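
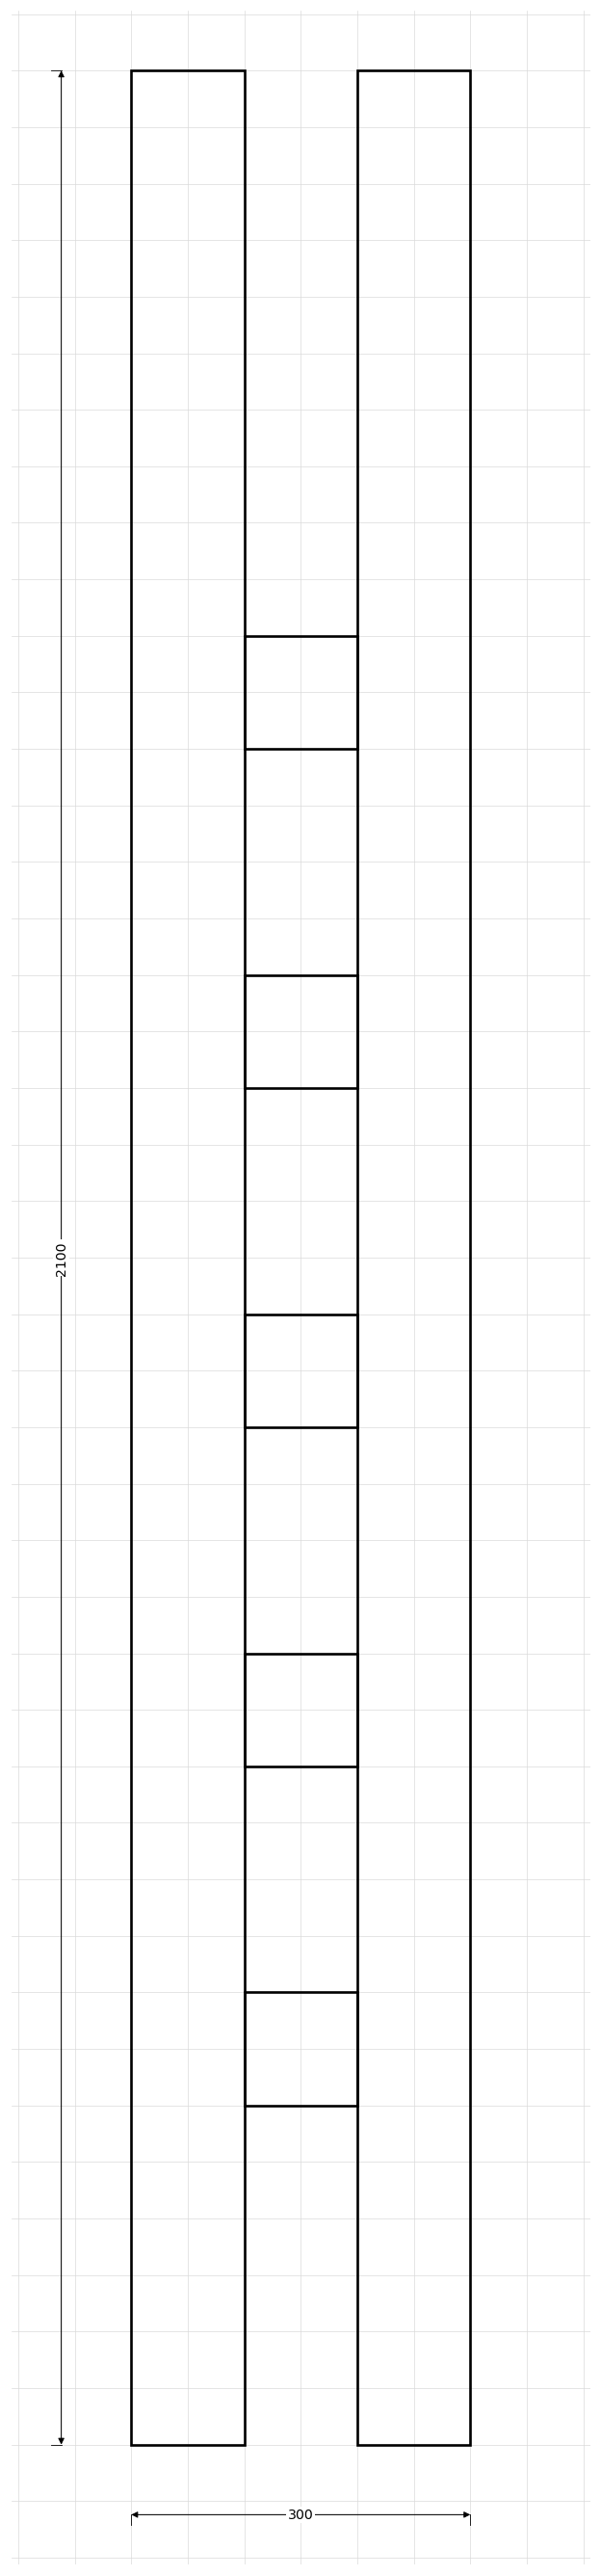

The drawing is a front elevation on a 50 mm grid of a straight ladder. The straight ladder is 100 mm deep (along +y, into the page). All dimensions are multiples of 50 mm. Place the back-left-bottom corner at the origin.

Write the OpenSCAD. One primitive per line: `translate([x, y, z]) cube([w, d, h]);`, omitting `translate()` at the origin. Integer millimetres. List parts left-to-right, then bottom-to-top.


cube([100, 100, 2100]);
translate([100, 0, 300]) cube([100, 100, 100]);
translate([100, 0, 600]) cube([100, 100, 100]);
translate([100, 0, 900]) cube([100, 100, 100]);
translate([100, 0, 1200]) cube([100, 100, 100]);
translate([100, 0, 1500]) cube([100, 100, 100]);
translate([200, 0, 0]) cube([100, 100, 2100]);


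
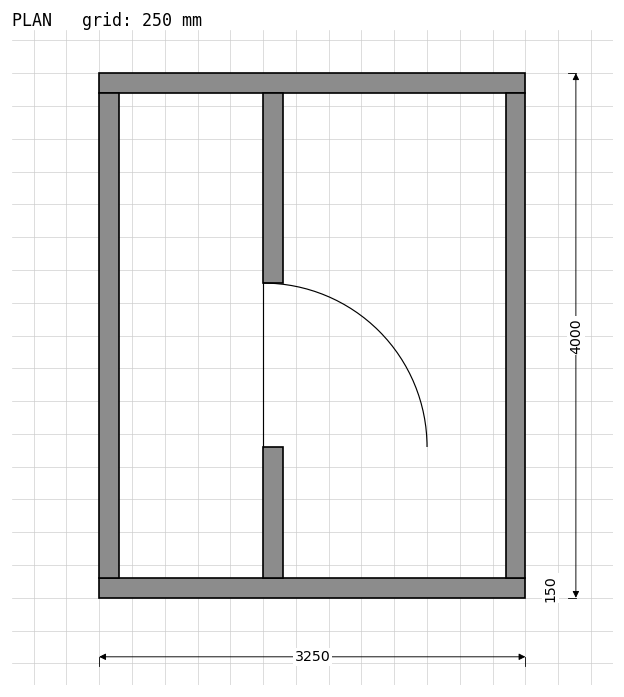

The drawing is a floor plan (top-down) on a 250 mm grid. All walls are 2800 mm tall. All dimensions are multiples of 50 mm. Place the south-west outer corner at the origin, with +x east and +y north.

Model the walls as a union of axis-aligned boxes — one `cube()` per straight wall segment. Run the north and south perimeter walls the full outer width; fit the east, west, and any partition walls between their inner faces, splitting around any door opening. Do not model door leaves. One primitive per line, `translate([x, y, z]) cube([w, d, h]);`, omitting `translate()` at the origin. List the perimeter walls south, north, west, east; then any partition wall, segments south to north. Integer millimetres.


cube([3250, 150, 2800]);
translate([0, 3850, 0]) cube([3250, 150, 2800]);
translate([0, 150, 0]) cube([150, 3700, 2800]);
translate([3100, 150, 0]) cube([150, 3700, 2800]);
translate([1250, 150, 0]) cube([150, 1000, 2800]);
translate([1250, 2400, 0]) cube([150, 1450, 2800]);


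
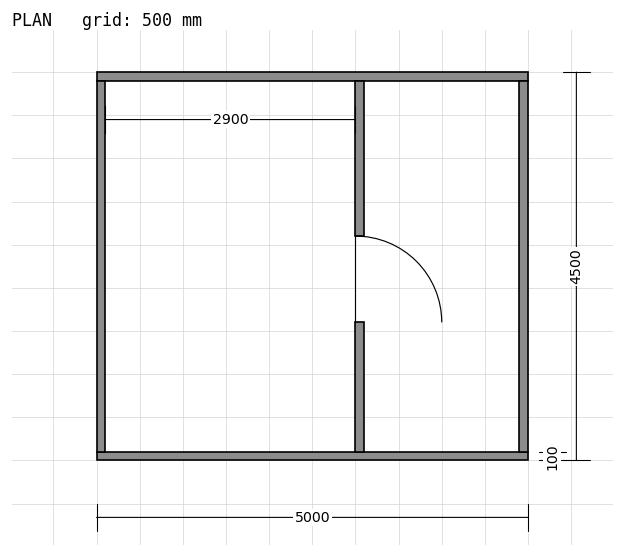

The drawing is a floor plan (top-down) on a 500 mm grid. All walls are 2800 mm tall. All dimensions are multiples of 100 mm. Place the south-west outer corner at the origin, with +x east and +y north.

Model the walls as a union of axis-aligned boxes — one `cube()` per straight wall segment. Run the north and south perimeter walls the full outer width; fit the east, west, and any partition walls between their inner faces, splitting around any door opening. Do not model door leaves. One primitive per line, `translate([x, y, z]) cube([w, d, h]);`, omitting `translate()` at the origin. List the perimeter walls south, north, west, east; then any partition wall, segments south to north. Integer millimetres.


cube([5000, 100, 2800]);
translate([0, 4400, 0]) cube([5000, 100, 2800]);
translate([0, 100, 0]) cube([100, 4300, 2800]);
translate([4900, 100, 0]) cube([100, 4300, 2800]);
translate([3000, 100, 0]) cube([100, 1500, 2800]);
translate([3000, 2600, 0]) cube([100, 1800, 2800]);


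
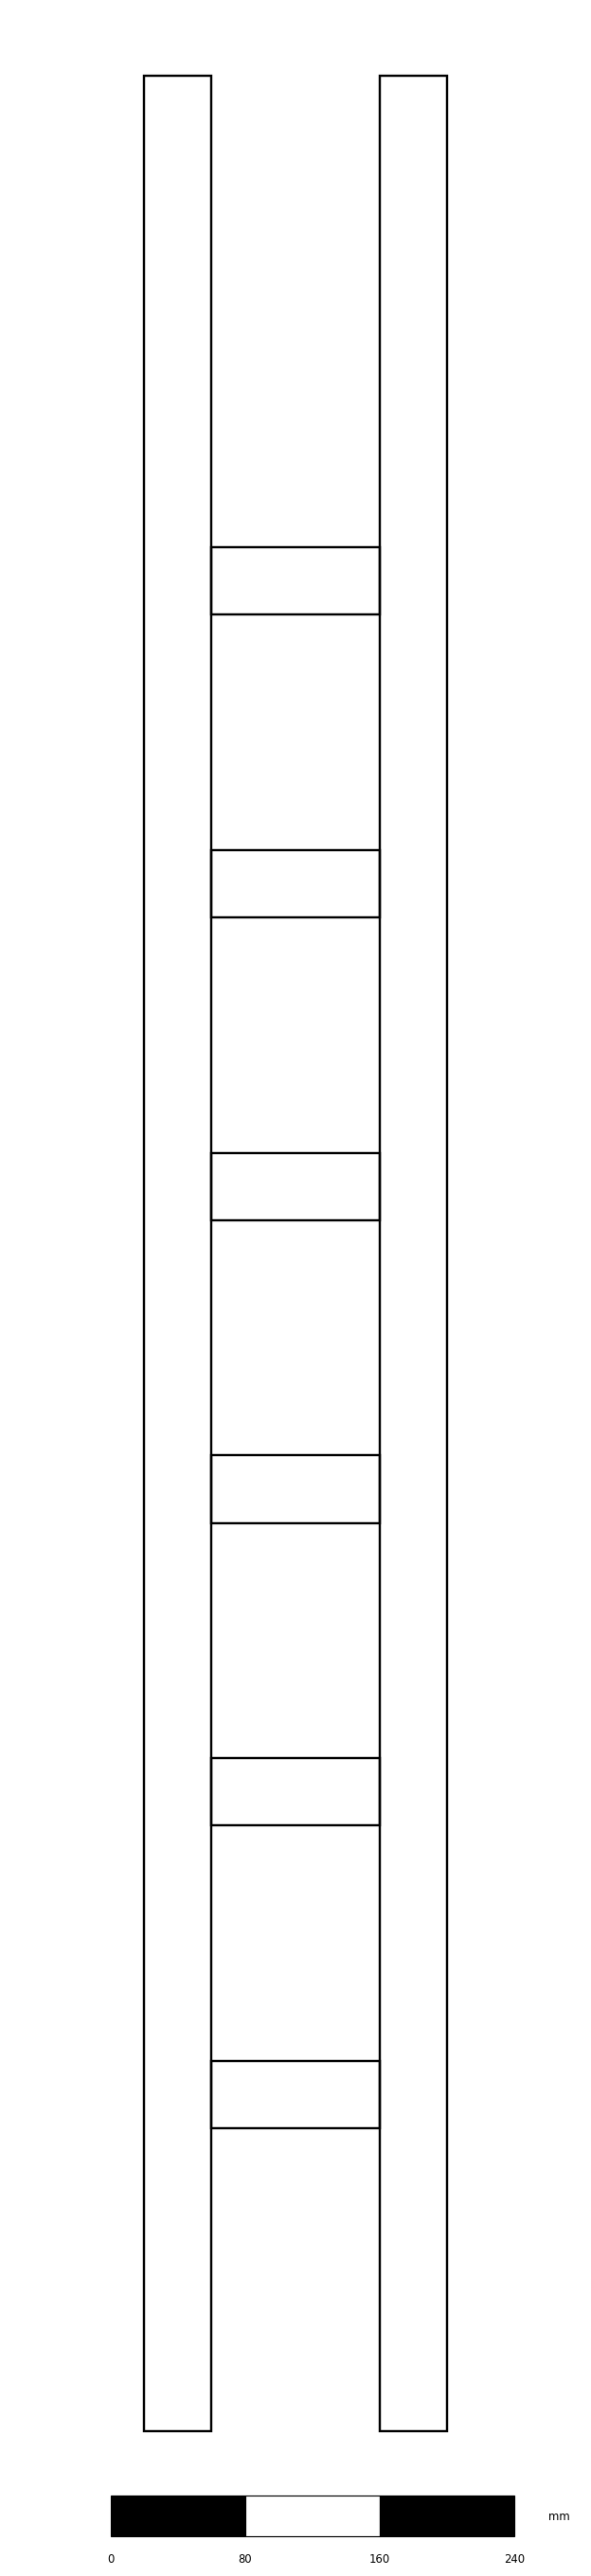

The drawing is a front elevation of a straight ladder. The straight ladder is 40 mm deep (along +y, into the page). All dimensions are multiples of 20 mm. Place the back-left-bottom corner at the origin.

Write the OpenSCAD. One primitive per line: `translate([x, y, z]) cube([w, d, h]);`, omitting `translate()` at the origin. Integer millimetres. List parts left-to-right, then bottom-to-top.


cube([40, 40, 1400]);
translate([40, 0, 180]) cube([100, 40, 40]);
translate([40, 0, 360]) cube([100, 40, 40]);
translate([40, 0, 540]) cube([100, 40, 40]);
translate([40, 0, 720]) cube([100, 40, 40]);
translate([40, 0, 900]) cube([100, 40, 40]);
translate([40, 0, 1080]) cube([100, 40, 40]);
translate([140, 0, 0]) cube([40, 40, 1400]);


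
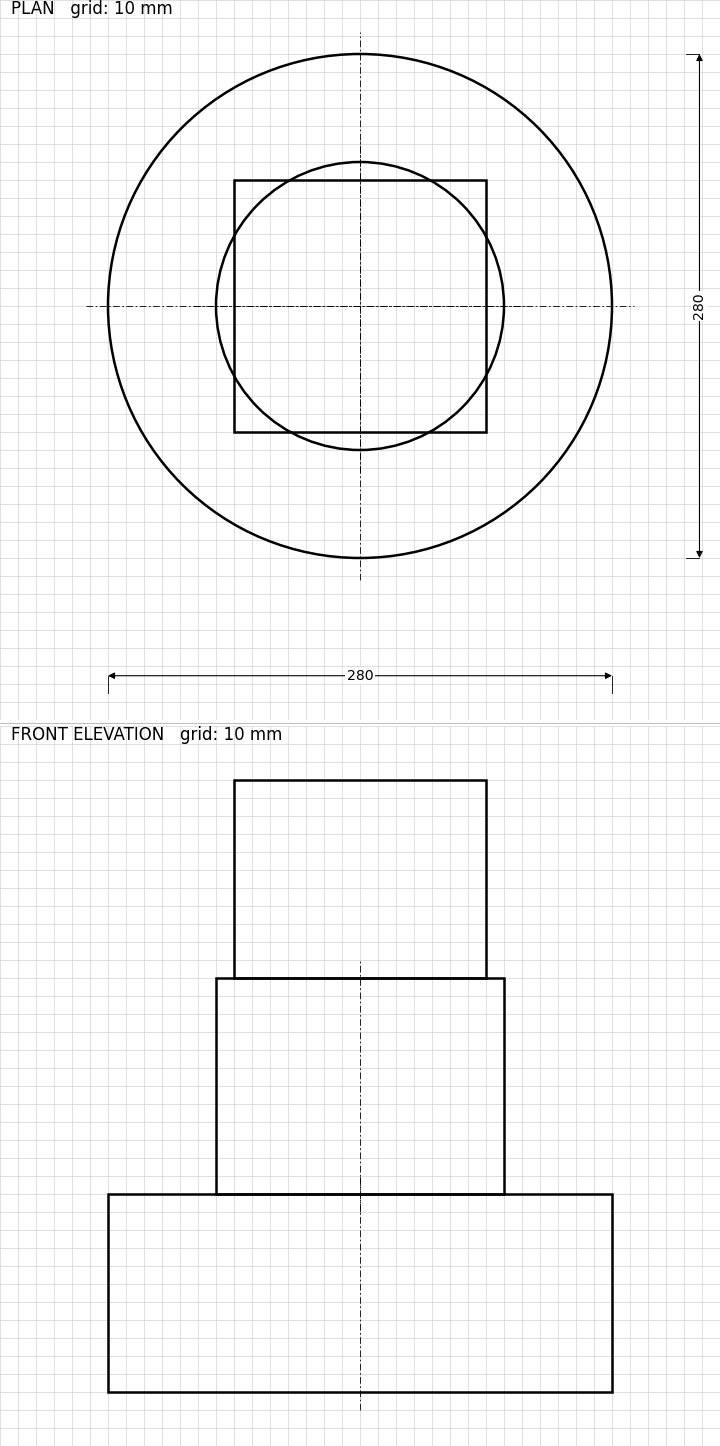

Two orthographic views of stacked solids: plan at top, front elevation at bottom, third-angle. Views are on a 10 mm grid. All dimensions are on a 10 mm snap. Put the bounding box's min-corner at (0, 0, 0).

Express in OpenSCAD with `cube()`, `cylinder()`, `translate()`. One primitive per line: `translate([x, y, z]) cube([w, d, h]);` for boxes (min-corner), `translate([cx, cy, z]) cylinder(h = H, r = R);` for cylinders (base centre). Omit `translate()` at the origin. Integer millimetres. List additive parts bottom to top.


translate([140, 140, 0]) cylinder(h = 110, r = 140);
translate([140, 140, 110]) cylinder(h = 120, r = 80);
translate([70, 70, 230]) cube([140, 140, 110]);


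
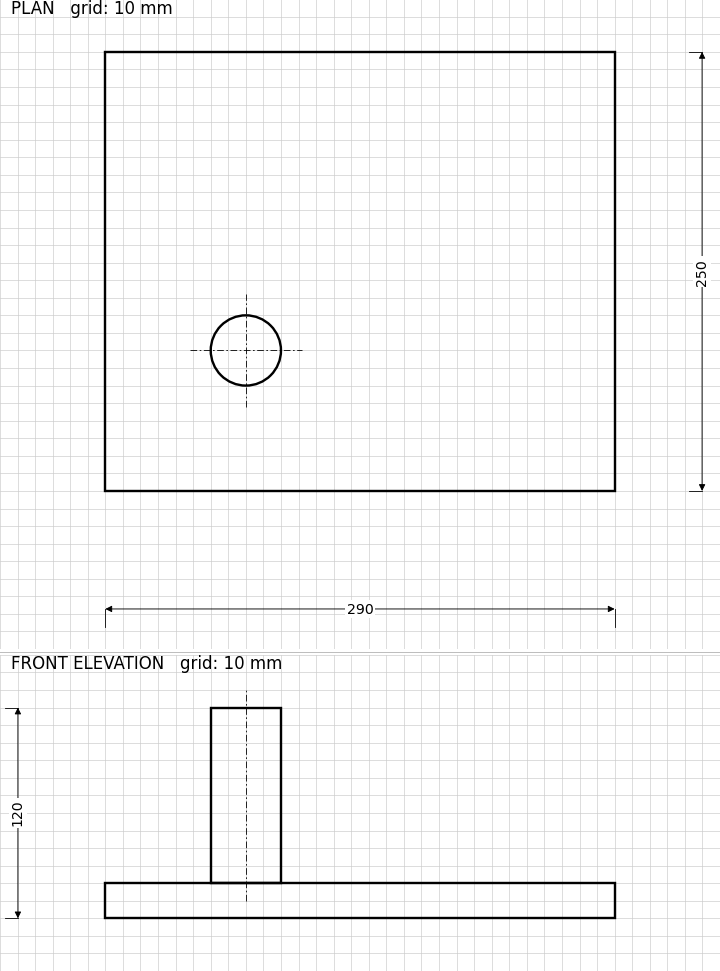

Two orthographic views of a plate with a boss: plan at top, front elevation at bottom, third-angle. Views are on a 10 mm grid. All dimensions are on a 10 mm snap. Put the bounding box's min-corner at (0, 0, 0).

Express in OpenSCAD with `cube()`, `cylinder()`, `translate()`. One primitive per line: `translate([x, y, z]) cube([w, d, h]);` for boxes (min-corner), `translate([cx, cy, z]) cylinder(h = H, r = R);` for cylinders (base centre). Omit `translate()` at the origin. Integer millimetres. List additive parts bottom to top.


cube([290, 250, 20]);
translate([80, 80, 20]) cylinder(h = 100, r = 20);


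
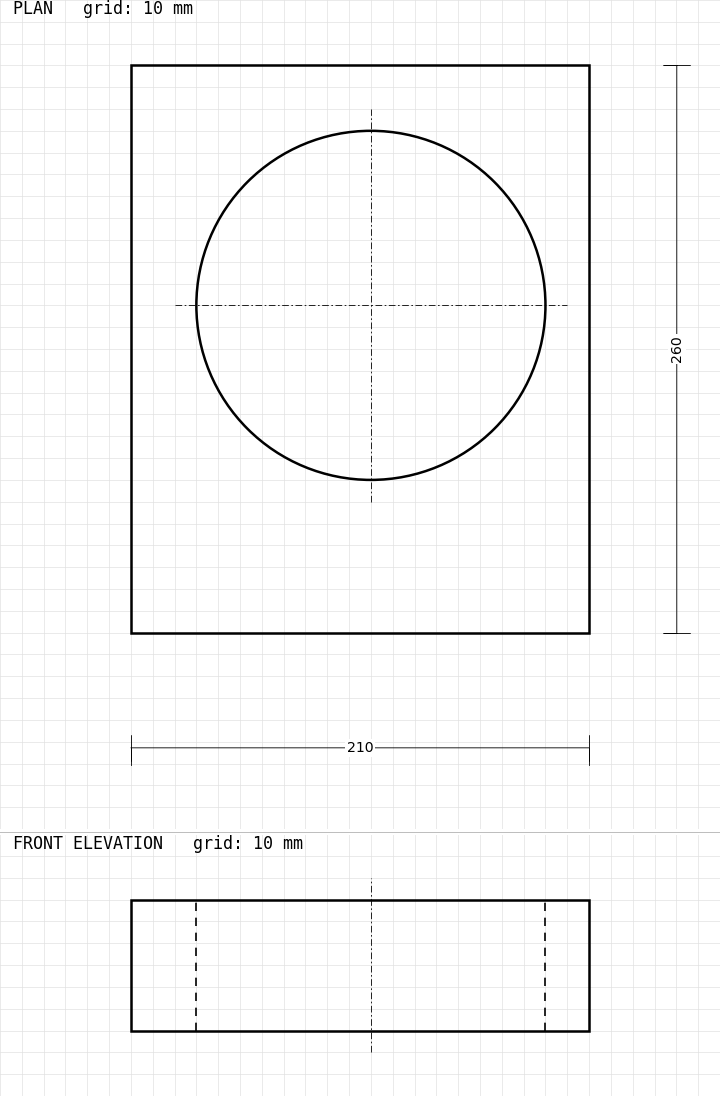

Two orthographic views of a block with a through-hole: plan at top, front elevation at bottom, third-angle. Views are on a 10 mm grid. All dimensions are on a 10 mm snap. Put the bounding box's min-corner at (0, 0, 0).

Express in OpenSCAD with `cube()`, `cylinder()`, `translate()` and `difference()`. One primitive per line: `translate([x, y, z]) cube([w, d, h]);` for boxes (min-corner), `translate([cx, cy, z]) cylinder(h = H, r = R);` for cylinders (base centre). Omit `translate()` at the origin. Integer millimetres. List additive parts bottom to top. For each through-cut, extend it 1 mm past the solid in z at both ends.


difference() {
  cube([210, 260, 60]);
  translate([110, 150, -1]) cylinder(h = 62, r = 80);
}


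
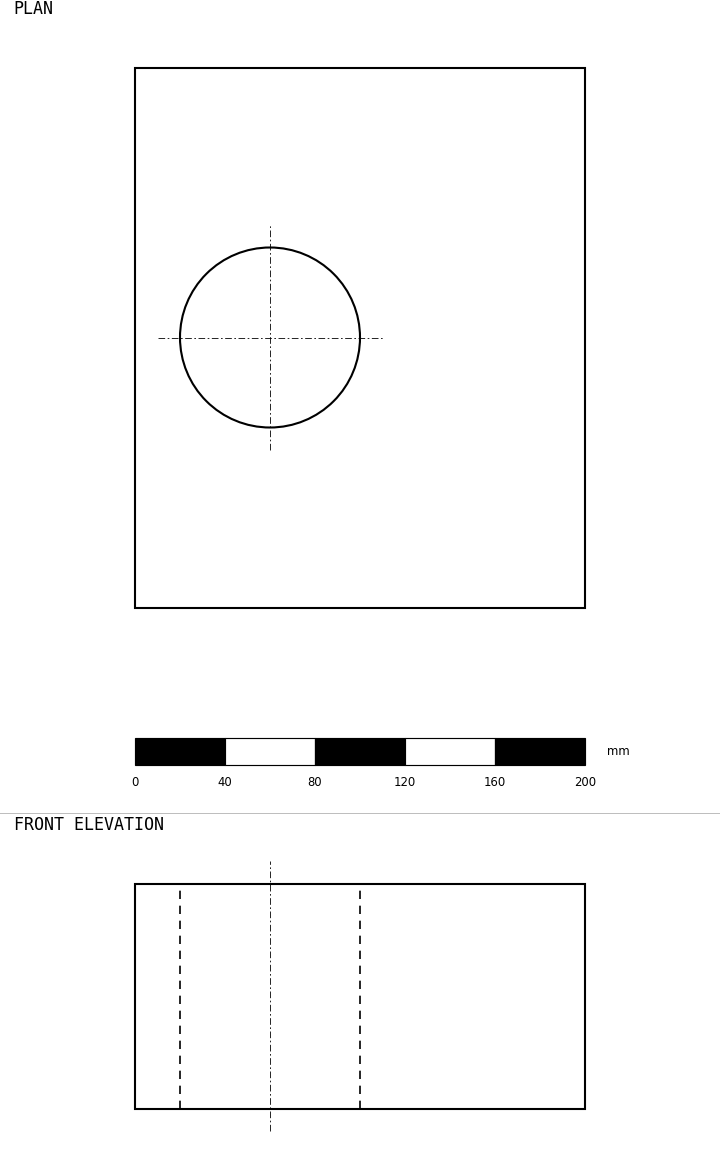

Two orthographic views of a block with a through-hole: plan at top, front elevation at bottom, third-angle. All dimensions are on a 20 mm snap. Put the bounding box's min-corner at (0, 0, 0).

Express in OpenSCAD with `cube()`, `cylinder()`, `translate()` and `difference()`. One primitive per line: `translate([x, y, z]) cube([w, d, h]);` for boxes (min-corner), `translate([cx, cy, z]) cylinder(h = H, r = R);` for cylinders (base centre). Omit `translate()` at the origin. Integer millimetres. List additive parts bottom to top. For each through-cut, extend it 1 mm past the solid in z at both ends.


difference() {
  cube([200, 240, 100]);
  translate([60, 120, -1]) cylinder(h = 102, r = 40);
}


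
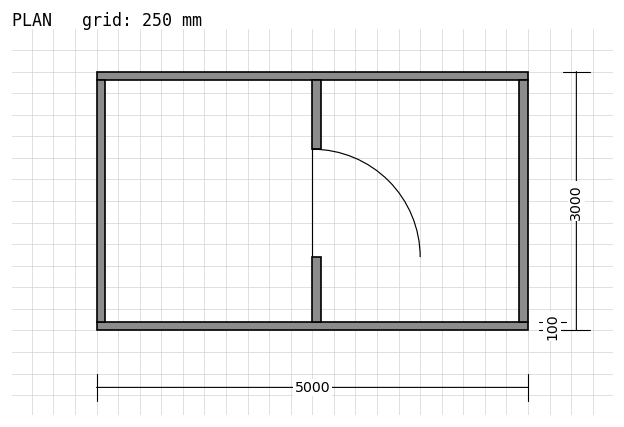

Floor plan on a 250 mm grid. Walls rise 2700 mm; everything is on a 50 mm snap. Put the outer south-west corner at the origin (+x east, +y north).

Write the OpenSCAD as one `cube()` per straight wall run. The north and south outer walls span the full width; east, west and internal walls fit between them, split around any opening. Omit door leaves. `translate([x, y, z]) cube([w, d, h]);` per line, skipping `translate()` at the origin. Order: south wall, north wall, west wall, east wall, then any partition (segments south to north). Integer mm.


cube([5000, 100, 2700]);
translate([0, 2900, 0]) cube([5000, 100, 2700]);
translate([0, 100, 0]) cube([100, 2800, 2700]);
translate([4900, 100, 0]) cube([100, 2800, 2700]);
translate([2500, 100, 0]) cube([100, 750, 2700]);
translate([2500, 2100, 0]) cube([100, 800, 2700]);


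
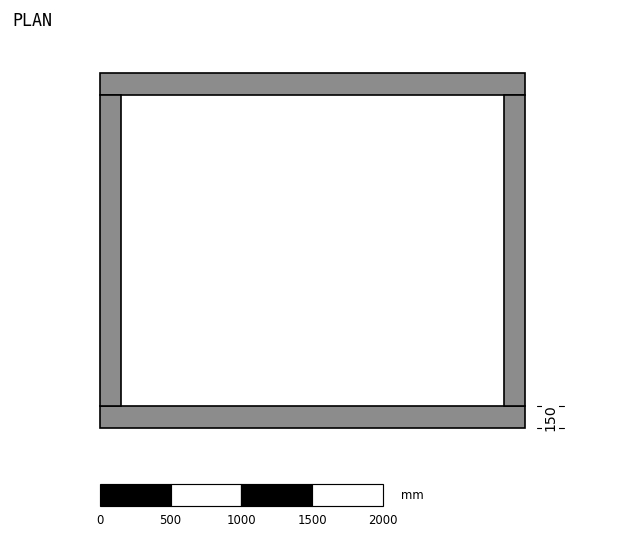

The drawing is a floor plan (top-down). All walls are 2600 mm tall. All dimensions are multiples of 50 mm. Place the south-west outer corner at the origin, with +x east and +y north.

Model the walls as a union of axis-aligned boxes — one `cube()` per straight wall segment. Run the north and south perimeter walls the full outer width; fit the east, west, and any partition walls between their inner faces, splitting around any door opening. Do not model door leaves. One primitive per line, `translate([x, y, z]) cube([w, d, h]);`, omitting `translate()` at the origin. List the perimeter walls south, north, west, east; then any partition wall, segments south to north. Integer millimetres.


cube([3000, 150, 2600]);
translate([0, 2350, 0]) cube([3000, 150, 2600]);
translate([0, 150, 0]) cube([150, 2200, 2600]);
translate([2850, 150, 0]) cube([150, 2200, 2600]);


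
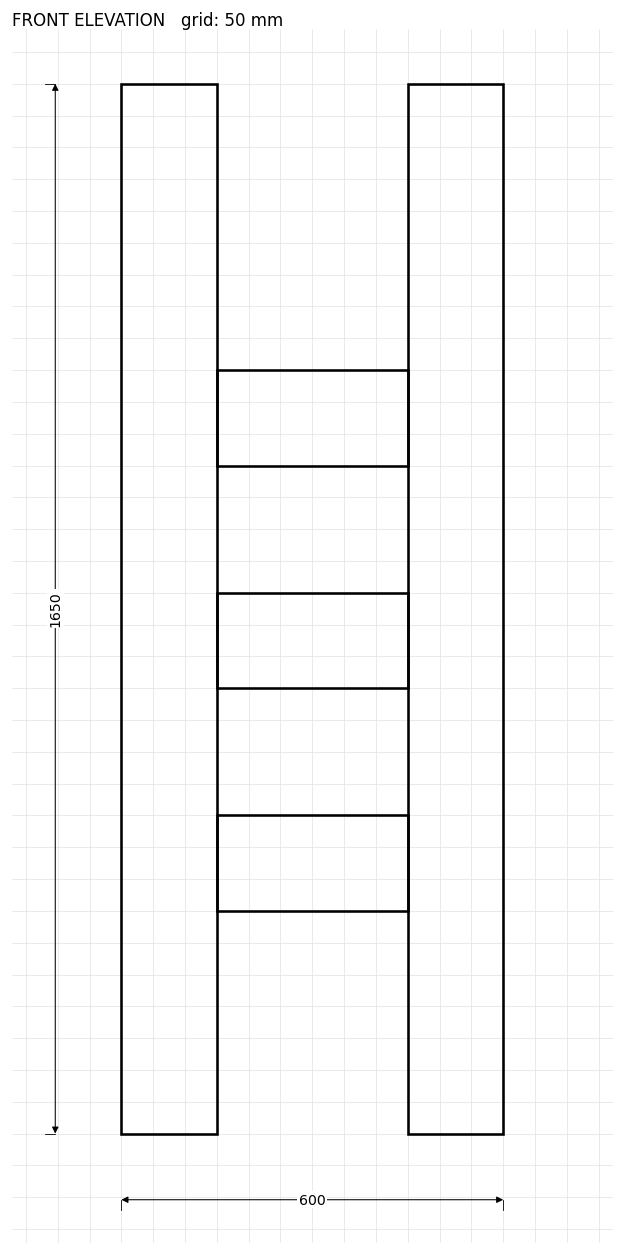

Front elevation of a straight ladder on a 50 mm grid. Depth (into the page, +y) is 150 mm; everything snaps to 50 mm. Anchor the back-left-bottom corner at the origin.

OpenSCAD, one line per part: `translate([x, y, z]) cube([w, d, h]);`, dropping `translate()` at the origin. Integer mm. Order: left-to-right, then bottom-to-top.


cube([150, 150, 1650]);
translate([150, 0, 350]) cube([300, 150, 150]);
translate([150, 0, 700]) cube([300, 150, 150]);
translate([150, 0, 1050]) cube([300, 150, 150]);
translate([450, 0, 0]) cube([150, 150, 1650]);


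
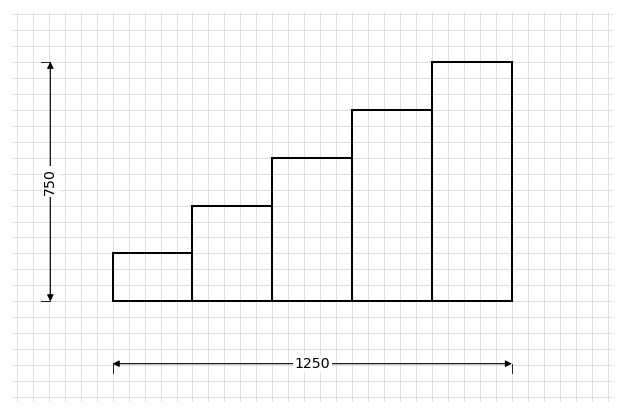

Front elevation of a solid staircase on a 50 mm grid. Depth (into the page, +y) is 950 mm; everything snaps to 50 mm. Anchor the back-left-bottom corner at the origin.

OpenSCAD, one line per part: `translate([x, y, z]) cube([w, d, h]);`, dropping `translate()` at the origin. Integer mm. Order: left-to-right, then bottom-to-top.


cube([250, 950, 150]);
translate([250, 0, 0]) cube([250, 950, 300]);
translate([500, 0, 0]) cube([250, 950, 450]);
translate([750, 0, 0]) cube([250, 950, 600]);
translate([1000, 0, 0]) cube([250, 950, 750]);


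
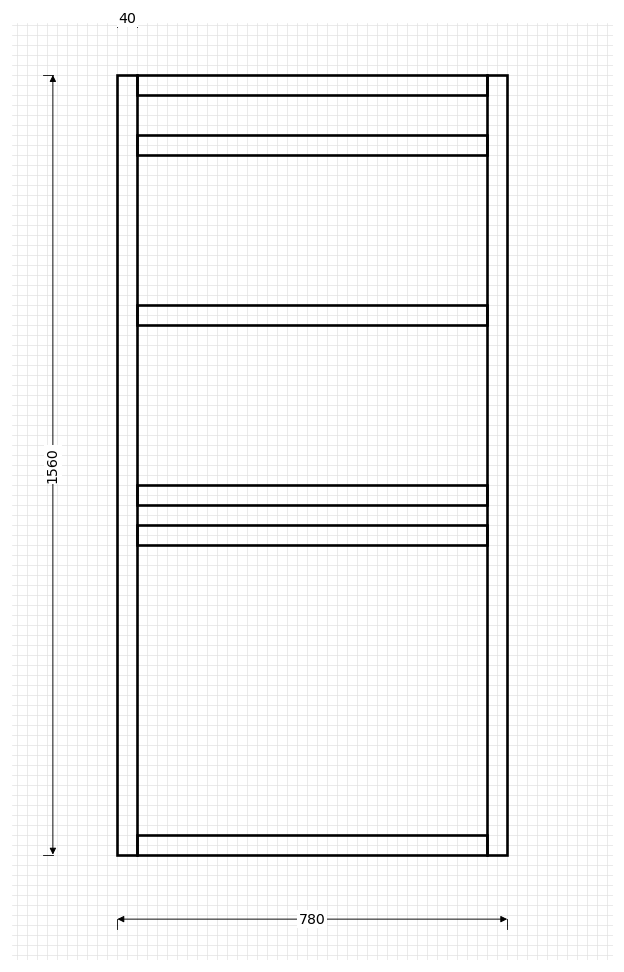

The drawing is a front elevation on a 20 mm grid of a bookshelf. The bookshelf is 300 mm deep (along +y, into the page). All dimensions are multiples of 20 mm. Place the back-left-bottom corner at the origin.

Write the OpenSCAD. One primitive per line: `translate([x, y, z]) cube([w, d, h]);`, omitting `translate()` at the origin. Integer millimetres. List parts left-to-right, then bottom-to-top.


cube([40, 300, 1560]);
translate([40, 0, 0]) cube([700, 300, 40]);
translate([40, 0, 620]) cube([700, 300, 40]);
translate([40, 0, 700]) cube([700, 300, 40]);
translate([40, 0, 1060]) cube([700, 300, 40]);
translate([40, 0, 1400]) cube([700, 300, 40]);
translate([40, 0, 1520]) cube([700, 300, 40]);
translate([740, 0, 0]) cube([40, 300, 1560]);


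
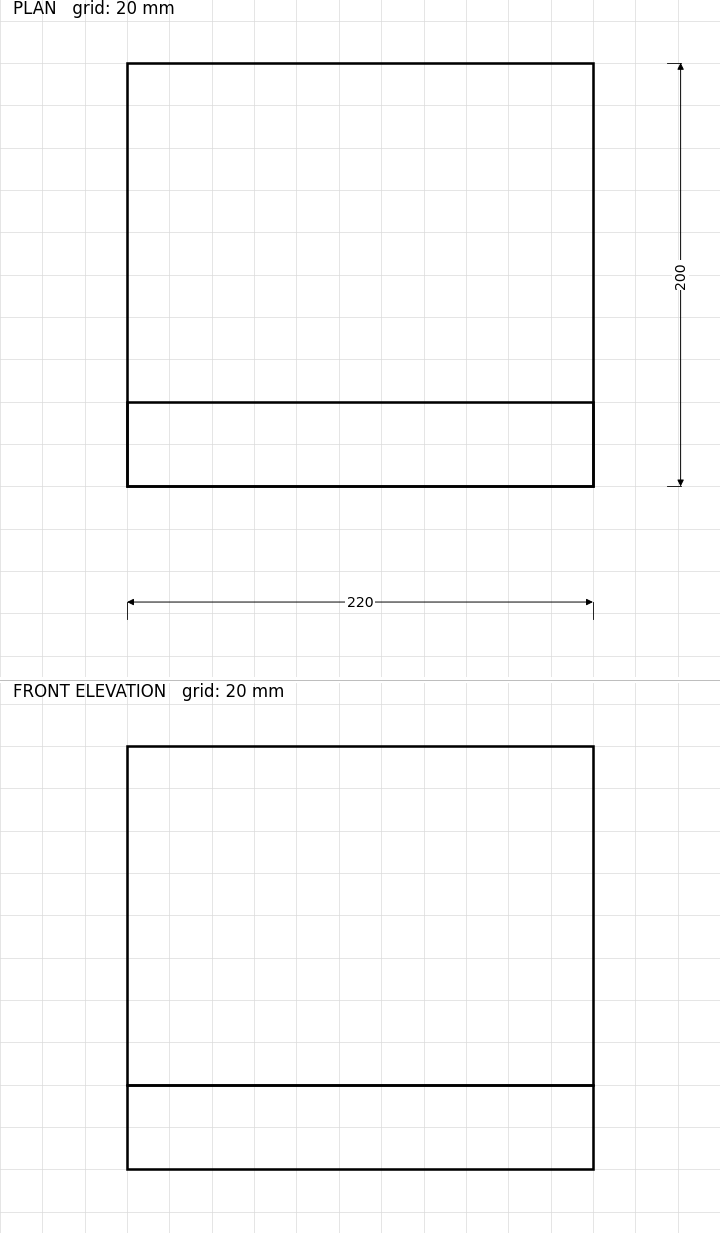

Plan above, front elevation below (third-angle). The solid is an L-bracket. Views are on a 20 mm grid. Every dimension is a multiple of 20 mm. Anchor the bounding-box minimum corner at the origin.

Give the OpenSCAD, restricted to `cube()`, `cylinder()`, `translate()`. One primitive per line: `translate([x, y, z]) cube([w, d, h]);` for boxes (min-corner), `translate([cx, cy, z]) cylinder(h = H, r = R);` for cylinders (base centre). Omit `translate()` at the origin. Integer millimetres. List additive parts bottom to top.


cube([220, 200, 40]);
translate([0, 0, 40]) cube([220, 40, 160]);


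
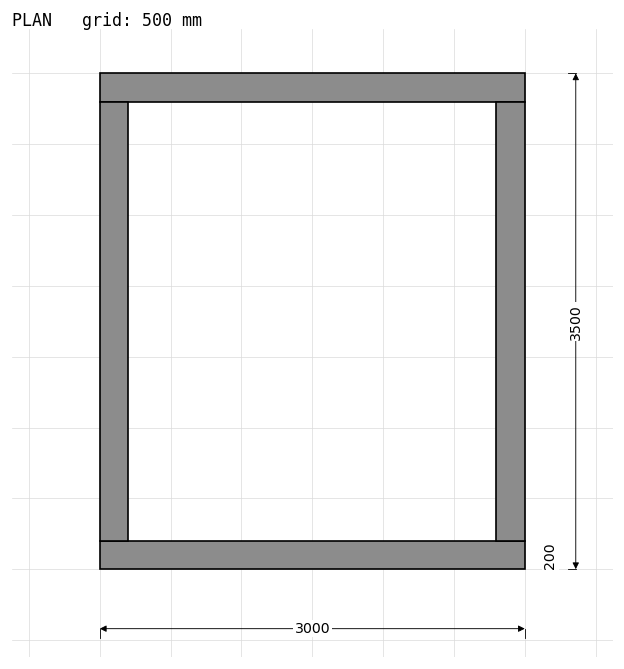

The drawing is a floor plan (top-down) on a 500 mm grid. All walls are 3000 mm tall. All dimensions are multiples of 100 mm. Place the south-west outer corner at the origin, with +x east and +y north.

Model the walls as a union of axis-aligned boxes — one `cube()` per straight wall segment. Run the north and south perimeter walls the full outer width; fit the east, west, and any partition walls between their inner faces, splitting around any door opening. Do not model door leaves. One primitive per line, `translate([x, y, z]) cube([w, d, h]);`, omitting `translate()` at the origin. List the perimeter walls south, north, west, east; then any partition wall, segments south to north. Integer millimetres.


cube([3000, 200, 3000]);
translate([0, 3300, 0]) cube([3000, 200, 3000]);
translate([0, 200, 0]) cube([200, 3100, 3000]);
translate([2800, 200, 0]) cube([200, 3100, 3000]);


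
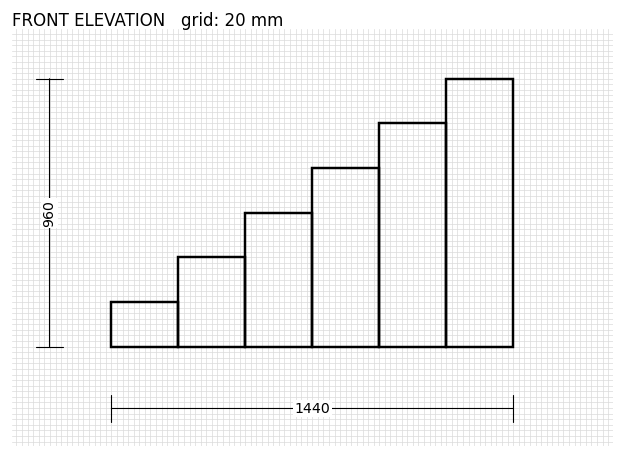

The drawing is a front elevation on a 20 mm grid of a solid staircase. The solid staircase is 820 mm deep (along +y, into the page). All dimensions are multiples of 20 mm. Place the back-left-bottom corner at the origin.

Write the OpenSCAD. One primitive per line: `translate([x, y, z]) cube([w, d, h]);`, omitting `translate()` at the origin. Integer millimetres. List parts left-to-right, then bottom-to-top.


cube([240, 820, 160]);
translate([240, 0, 0]) cube([240, 820, 320]);
translate([480, 0, 0]) cube([240, 820, 480]);
translate([720, 0, 0]) cube([240, 820, 640]);
translate([960, 0, 0]) cube([240, 820, 800]);
translate([1200, 0, 0]) cube([240, 820, 960]);


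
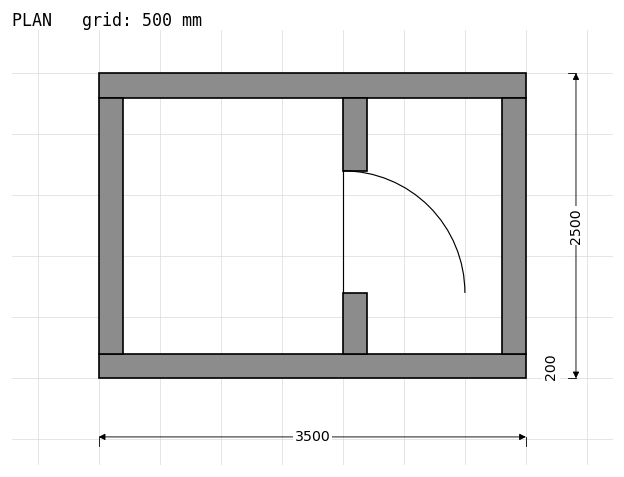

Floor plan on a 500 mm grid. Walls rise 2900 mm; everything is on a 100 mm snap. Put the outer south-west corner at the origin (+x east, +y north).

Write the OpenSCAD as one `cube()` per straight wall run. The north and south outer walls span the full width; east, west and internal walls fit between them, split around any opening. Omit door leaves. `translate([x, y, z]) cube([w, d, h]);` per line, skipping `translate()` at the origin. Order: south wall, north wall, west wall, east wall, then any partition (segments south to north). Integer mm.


cube([3500, 200, 2900]);
translate([0, 2300, 0]) cube([3500, 200, 2900]);
translate([0, 200, 0]) cube([200, 2100, 2900]);
translate([3300, 200, 0]) cube([200, 2100, 2900]);
translate([2000, 200, 0]) cube([200, 500, 2900]);
translate([2000, 1700, 0]) cube([200, 600, 2900]);


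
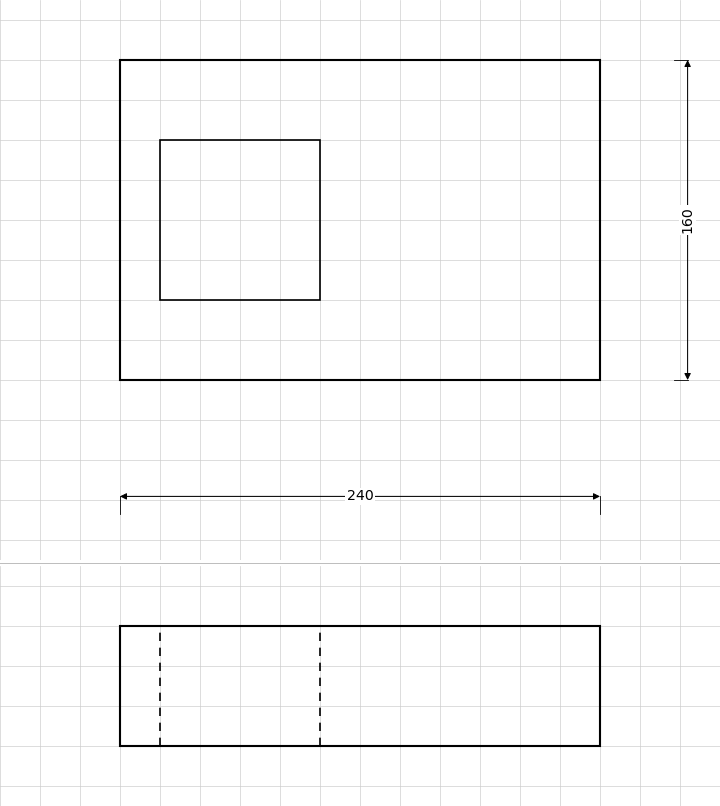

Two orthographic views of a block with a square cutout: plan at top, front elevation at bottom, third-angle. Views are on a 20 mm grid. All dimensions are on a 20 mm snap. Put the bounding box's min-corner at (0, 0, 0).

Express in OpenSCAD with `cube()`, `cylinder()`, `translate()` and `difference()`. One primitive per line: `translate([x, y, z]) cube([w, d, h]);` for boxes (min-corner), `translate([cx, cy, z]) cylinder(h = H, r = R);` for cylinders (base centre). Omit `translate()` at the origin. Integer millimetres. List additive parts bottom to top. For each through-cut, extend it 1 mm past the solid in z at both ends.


difference() {
  cube([240, 160, 60]);
  translate([20, 40, -1]) cube([80, 80, 62]);
}


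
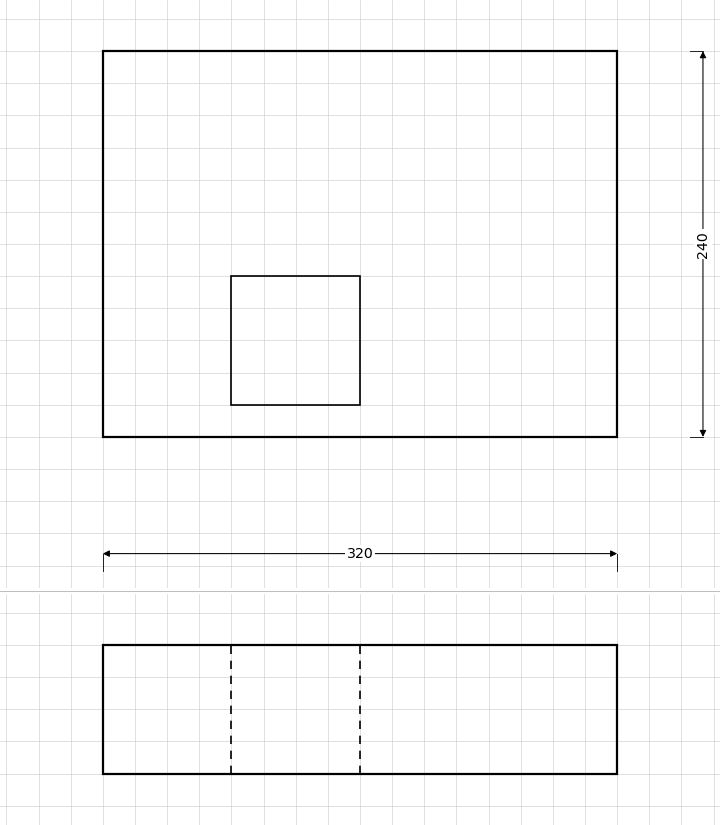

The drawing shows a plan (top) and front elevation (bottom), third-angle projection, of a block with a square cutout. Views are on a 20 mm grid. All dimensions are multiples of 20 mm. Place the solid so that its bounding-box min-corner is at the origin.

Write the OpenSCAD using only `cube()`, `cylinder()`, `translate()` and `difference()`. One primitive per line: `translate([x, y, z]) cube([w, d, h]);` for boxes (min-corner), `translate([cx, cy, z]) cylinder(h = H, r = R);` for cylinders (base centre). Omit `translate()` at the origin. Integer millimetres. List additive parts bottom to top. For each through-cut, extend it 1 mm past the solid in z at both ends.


difference() {
  cube([320, 240, 80]);
  translate([80, 20, -1]) cube([80, 80, 82]);
}


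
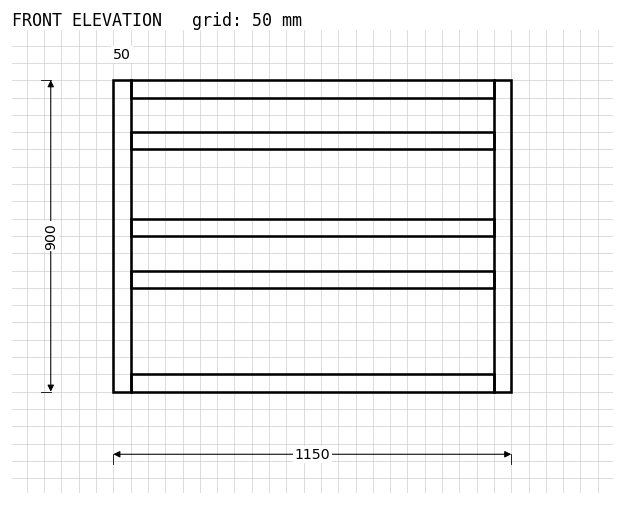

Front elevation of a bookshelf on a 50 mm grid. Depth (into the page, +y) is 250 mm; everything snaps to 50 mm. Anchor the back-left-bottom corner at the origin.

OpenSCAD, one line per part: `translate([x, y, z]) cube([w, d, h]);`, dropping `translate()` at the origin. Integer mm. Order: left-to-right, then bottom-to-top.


cube([50, 250, 900]);
translate([50, 0, 0]) cube([1050, 250, 50]);
translate([50, 0, 300]) cube([1050, 250, 50]);
translate([50, 0, 450]) cube([1050, 250, 50]);
translate([50, 0, 700]) cube([1050, 250, 50]);
translate([50, 0, 850]) cube([1050, 250, 50]);
translate([1100, 0, 0]) cube([50, 250, 900]);


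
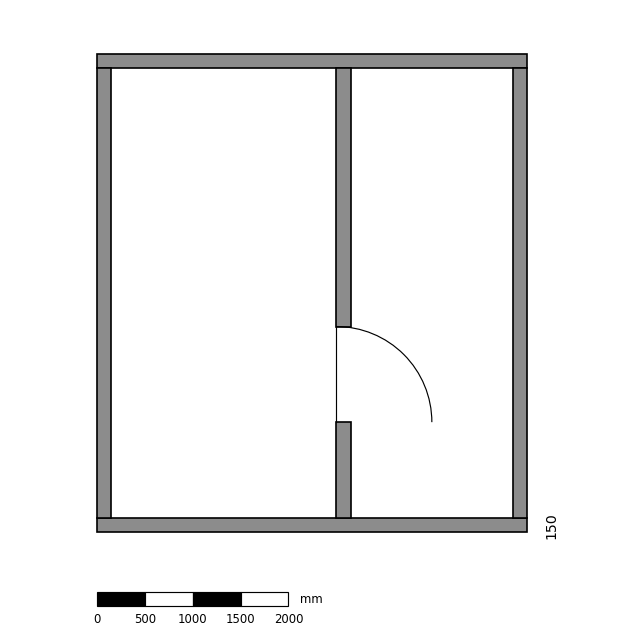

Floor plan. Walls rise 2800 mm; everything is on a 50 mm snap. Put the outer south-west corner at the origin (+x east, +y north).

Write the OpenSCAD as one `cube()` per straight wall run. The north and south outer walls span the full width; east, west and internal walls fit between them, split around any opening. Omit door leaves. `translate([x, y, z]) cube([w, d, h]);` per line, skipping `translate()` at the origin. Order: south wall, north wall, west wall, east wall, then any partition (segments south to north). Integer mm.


cube([4500, 150, 2800]);
translate([0, 4850, 0]) cube([4500, 150, 2800]);
translate([0, 150, 0]) cube([150, 4700, 2800]);
translate([4350, 150, 0]) cube([150, 4700, 2800]);
translate([2500, 150, 0]) cube([150, 1000, 2800]);
translate([2500, 2150, 0]) cube([150, 2700, 2800]);


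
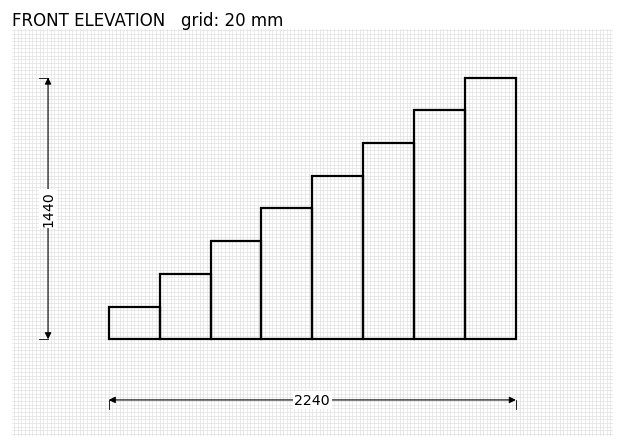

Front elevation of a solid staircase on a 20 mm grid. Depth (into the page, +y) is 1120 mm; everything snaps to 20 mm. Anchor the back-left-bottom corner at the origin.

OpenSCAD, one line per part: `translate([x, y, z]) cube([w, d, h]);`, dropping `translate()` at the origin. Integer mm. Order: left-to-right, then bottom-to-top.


cube([280, 1120, 180]);
translate([280, 0, 0]) cube([280, 1120, 360]);
translate([560, 0, 0]) cube([280, 1120, 540]);
translate([840, 0, 0]) cube([280, 1120, 720]);
translate([1120, 0, 0]) cube([280, 1120, 900]);
translate([1400, 0, 0]) cube([280, 1120, 1080]);
translate([1680, 0, 0]) cube([280, 1120, 1260]);
translate([1960, 0, 0]) cube([280, 1120, 1440]);


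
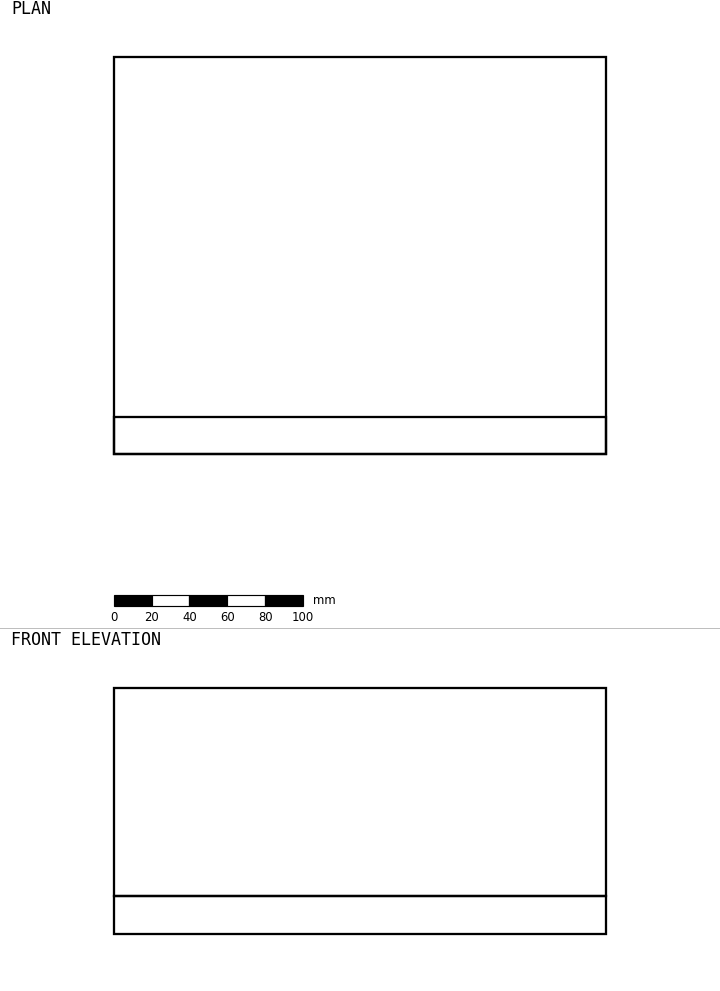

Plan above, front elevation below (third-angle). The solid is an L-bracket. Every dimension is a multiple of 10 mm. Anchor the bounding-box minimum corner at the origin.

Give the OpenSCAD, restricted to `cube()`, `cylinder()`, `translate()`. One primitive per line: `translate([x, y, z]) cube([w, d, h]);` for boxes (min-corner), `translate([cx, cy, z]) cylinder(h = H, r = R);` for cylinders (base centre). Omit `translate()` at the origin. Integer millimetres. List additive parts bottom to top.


cube([260, 210, 20]);
translate([0, 0, 20]) cube([260, 20, 110]);


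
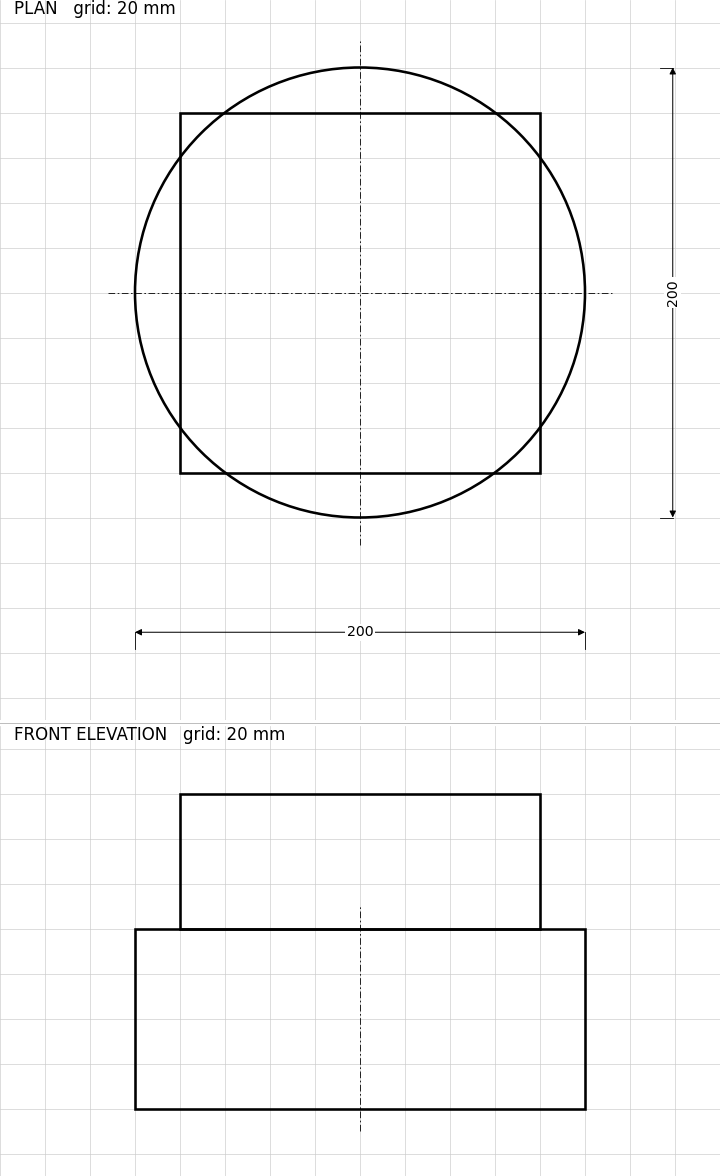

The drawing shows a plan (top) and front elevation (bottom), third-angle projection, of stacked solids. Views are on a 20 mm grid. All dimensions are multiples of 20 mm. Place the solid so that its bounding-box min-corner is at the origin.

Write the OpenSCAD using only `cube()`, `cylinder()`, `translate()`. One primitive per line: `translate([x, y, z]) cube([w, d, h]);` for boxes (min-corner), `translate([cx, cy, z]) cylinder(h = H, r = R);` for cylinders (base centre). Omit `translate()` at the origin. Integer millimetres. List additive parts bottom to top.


translate([100, 100, 0]) cylinder(h = 80, r = 100);
translate([20, 20, 80]) cube([160, 160, 60]);


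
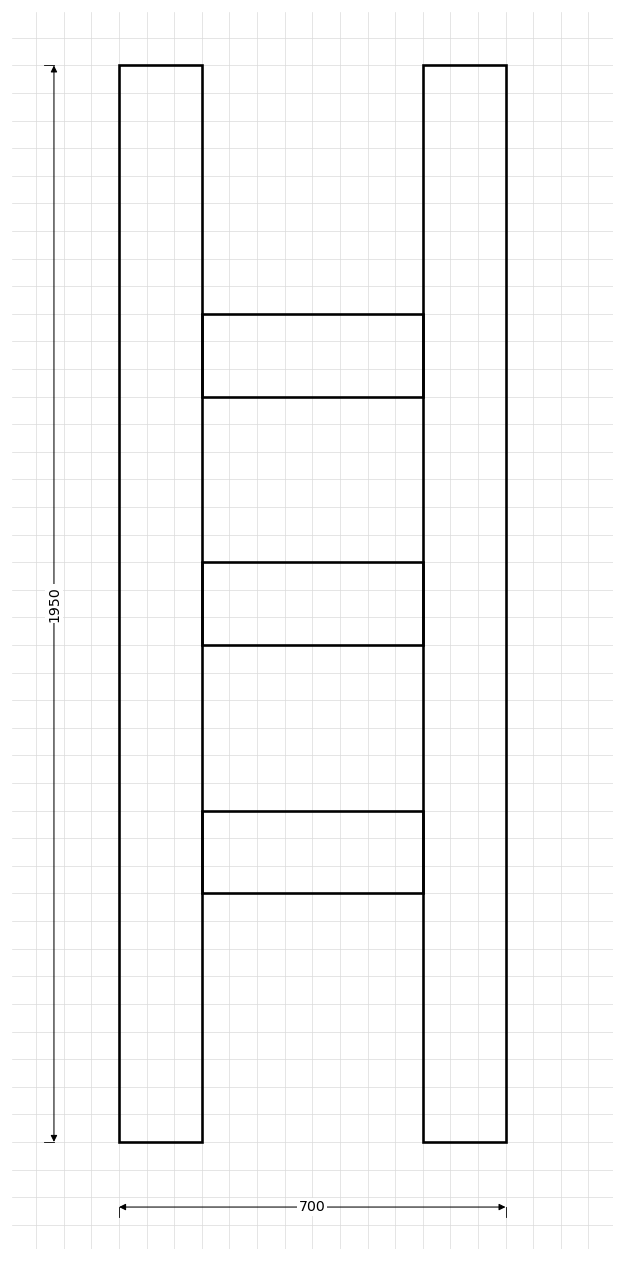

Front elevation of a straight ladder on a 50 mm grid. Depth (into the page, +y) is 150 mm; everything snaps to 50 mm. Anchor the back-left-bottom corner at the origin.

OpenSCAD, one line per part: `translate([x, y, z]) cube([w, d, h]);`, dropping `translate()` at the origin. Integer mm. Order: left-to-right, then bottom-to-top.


cube([150, 150, 1950]);
translate([150, 0, 450]) cube([400, 150, 150]);
translate([150, 0, 900]) cube([400, 150, 150]);
translate([150, 0, 1350]) cube([400, 150, 150]);
translate([550, 0, 0]) cube([150, 150, 1950]);


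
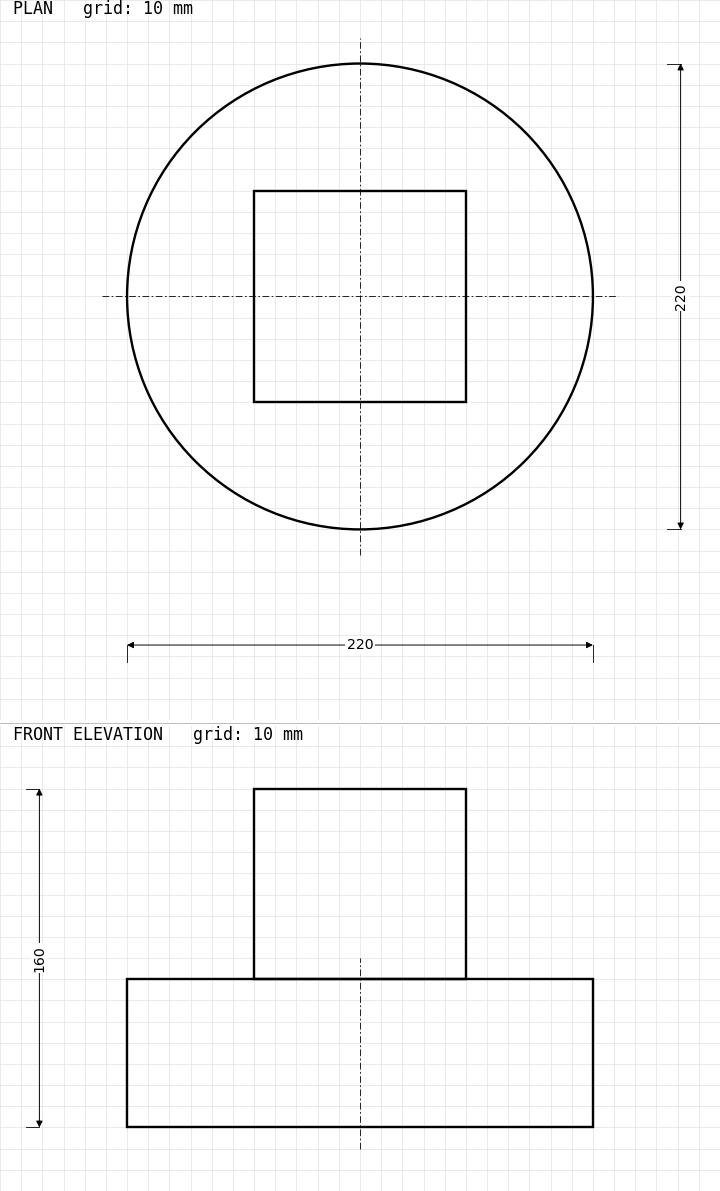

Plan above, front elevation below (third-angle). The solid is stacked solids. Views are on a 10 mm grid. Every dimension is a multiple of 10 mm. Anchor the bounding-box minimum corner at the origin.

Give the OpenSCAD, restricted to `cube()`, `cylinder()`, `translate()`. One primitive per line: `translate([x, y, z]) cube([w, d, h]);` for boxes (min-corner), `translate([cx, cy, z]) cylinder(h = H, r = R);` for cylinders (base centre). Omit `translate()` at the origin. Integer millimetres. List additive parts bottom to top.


translate([110, 110, 0]) cylinder(h = 70, r = 110);
translate([60, 60, 70]) cube([100, 100, 90]);


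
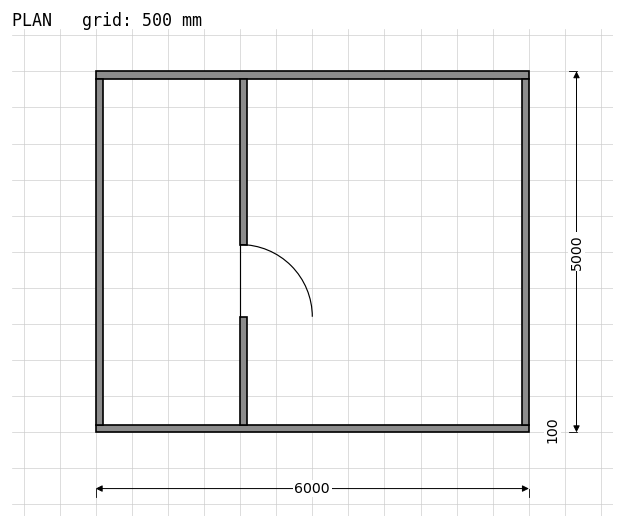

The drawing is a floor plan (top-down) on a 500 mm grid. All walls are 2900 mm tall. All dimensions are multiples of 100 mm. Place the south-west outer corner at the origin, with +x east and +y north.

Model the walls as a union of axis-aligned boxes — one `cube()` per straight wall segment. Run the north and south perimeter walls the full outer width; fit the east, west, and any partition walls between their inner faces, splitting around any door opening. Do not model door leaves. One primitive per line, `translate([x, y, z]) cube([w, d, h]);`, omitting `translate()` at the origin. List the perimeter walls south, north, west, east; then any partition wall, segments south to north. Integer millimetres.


cube([6000, 100, 2900]);
translate([0, 4900, 0]) cube([6000, 100, 2900]);
translate([0, 100, 0]) cube([100, 4800, 2900]);
translate([5900, 100, 0]) cube([100, 4800, 2900]);
translate([2000, 100, 0]) cube([100, 1500, 2900]);
translate([2000, 2600, 0]) cube([100, 2300, 2900]);


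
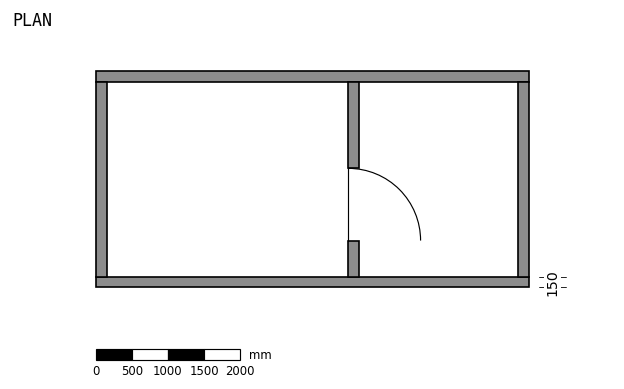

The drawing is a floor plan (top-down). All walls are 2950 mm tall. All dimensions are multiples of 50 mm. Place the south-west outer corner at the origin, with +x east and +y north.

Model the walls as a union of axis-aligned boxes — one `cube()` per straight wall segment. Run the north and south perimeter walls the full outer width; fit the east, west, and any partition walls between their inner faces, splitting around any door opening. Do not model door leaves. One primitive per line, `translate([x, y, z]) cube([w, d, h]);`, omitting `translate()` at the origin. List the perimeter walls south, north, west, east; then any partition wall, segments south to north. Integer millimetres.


cube([6000, 150, 2950]);
translate([0, 2850, 0]) cube([6000, 150, 2950]);
translate([0, 150, 0]) cube([150, 2700, 2950]);
translate([5850, 150, 0]) cube([150, 2700, 2950]);
translate([3500, 150, 0]) cube([150, 500, 2950]);
translate([3500, 1650, 0]) cube([150, 1200, 2950]);


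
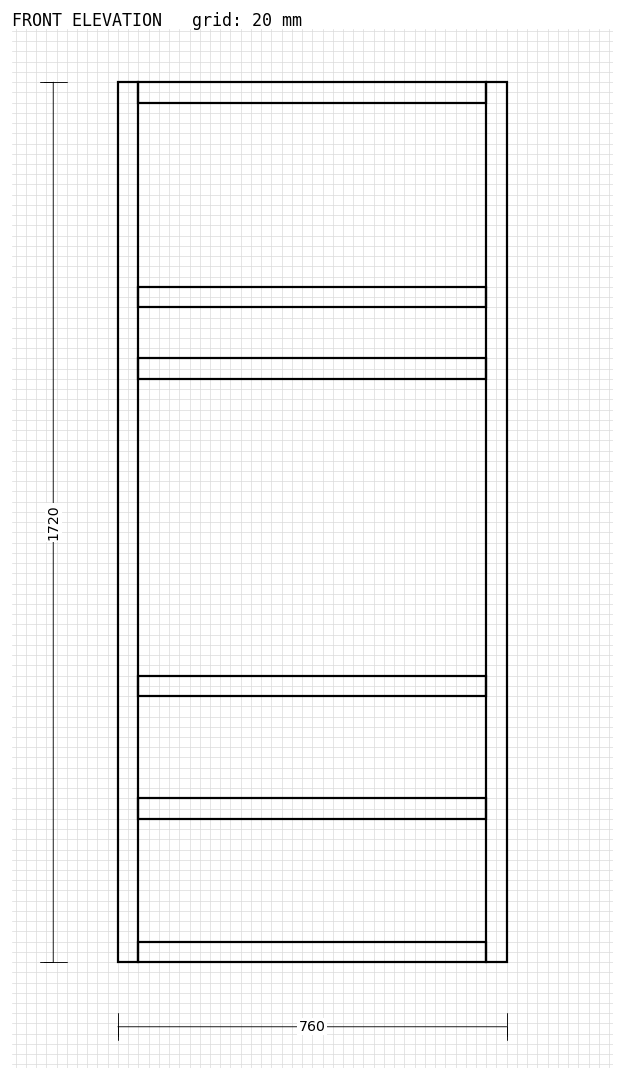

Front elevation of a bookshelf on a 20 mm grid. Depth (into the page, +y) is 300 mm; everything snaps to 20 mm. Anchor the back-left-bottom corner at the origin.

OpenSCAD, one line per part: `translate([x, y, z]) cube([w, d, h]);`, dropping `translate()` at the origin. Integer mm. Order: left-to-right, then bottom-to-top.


cube([40, 300, 1720]);
translate([40, 0, 0]) cube([680, 300, 40]);
translate([40, 0, 280]) cube([680, 300, 40]);
translate([40, 0, 520]) cube([680, 300, 40]);
translate([40, 0, 1140]) cube([680, 300, 40]);
translate([40, 0, 1280]) cube([680, 300, 40]);
translate([40, 0, 1680]) cube([680, 300, 40]);
translate([720, 0, 0]) cube([40, 300, 1720]);


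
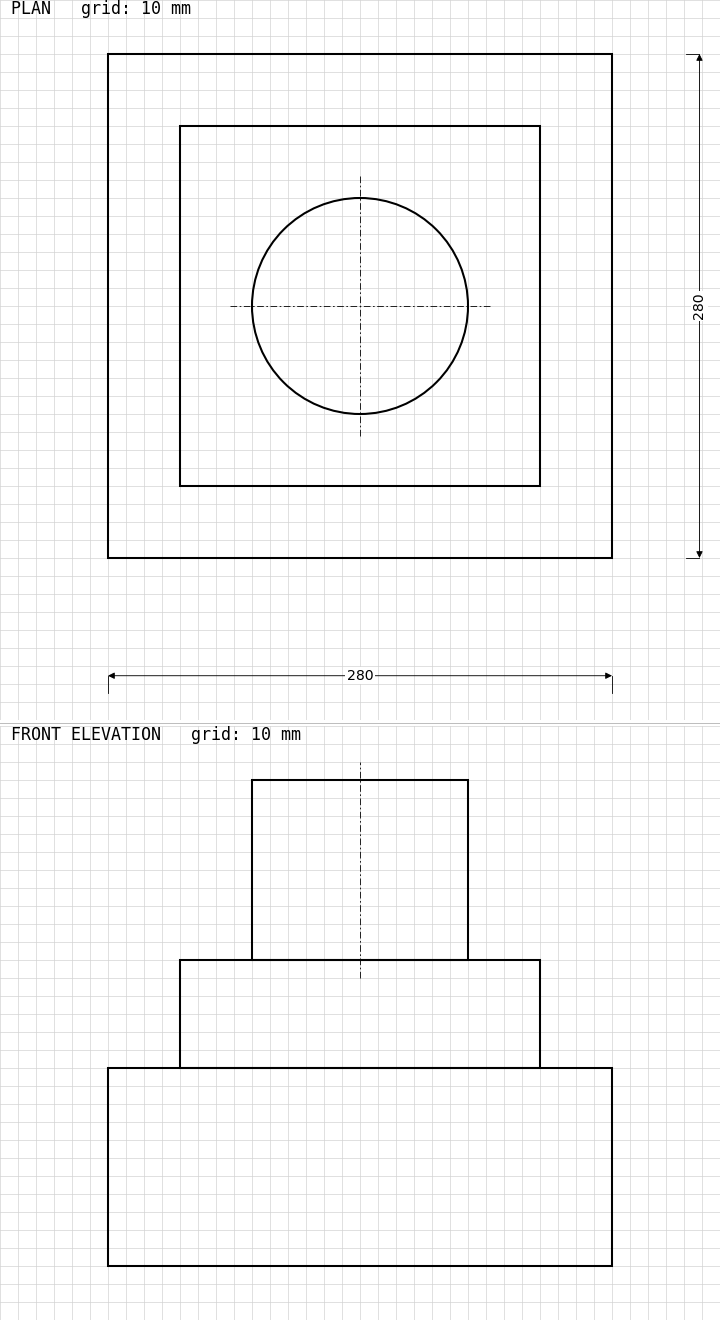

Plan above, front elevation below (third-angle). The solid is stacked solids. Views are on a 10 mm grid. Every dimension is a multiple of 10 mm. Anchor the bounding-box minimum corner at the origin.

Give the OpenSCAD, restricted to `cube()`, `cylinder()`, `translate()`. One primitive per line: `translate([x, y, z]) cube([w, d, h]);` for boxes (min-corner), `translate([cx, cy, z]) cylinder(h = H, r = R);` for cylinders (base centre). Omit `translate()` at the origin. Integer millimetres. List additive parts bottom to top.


cube([280, 280, 110]);
translate([40, 40, 110]) cube([200, 200, 60]);
translate([140, 140, 170]) cylinder(h = 100, r = 60);


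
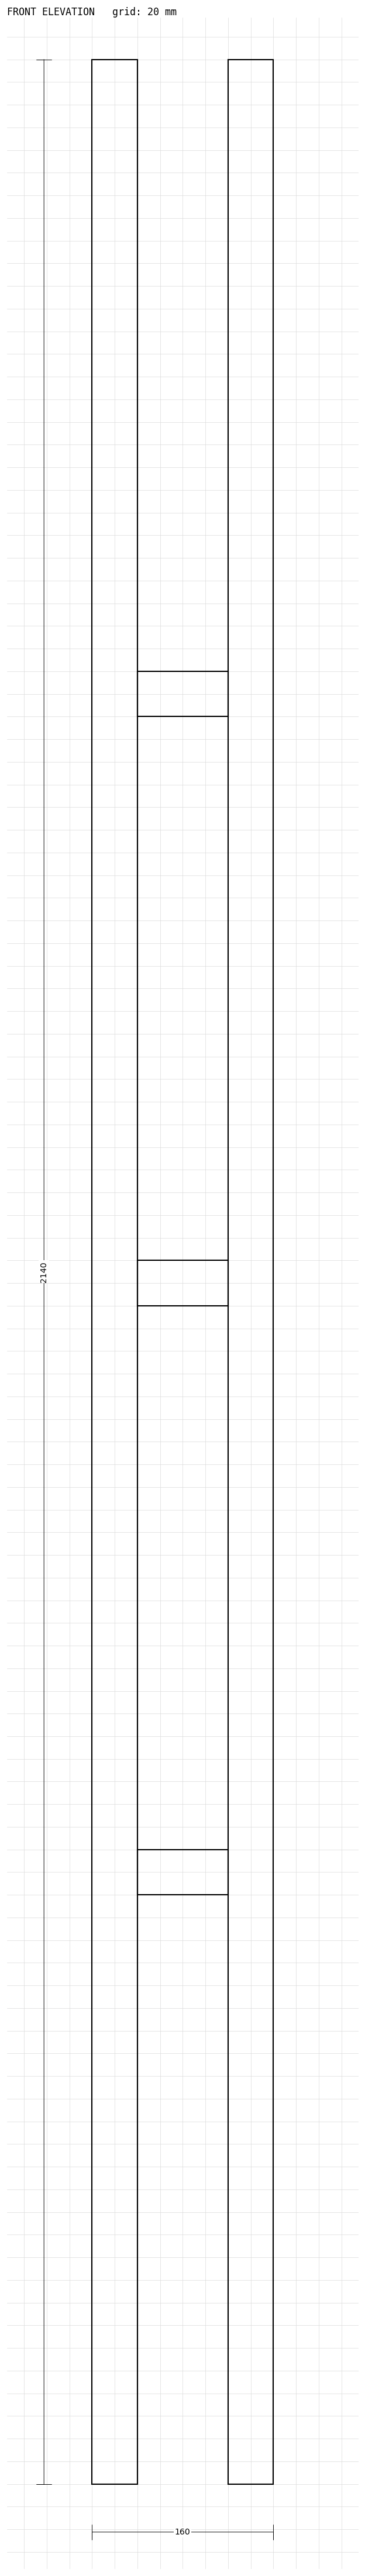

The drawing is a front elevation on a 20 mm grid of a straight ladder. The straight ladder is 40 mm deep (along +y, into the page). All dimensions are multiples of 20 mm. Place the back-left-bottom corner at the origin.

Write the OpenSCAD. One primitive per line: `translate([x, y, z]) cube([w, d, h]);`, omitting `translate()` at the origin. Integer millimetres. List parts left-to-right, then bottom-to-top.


cube([40, 40, 2140]);
translate([40, 0, 520]) cube([80, 40, 40]);
translate([40, 0, 1040]) cube([80, 40, 40]);
translate([40, 0, 1560]) cube([80, 40, 40]);
translate([120, 0, 0]) cube([40, 40, 2140]);


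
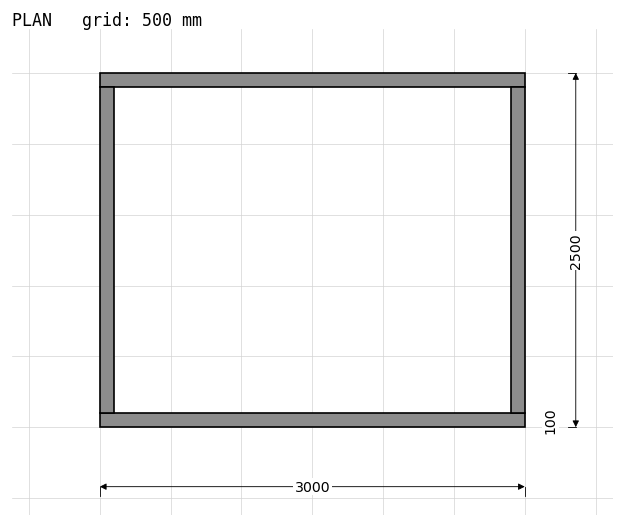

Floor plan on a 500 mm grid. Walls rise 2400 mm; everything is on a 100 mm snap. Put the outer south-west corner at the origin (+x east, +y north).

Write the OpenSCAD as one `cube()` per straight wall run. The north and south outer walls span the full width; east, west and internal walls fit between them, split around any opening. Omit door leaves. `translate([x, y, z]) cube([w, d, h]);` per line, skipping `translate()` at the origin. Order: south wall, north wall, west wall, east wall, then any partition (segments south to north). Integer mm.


cube([3000, 100, 2400]);
translate([0, 2400, 0]) cube([3000, 100, 2400]);
translate([0, 100, 0]) cube([100, 2300, 2400]);
translate([2900, 100, 0]) cube([100, 2300, 2400]);


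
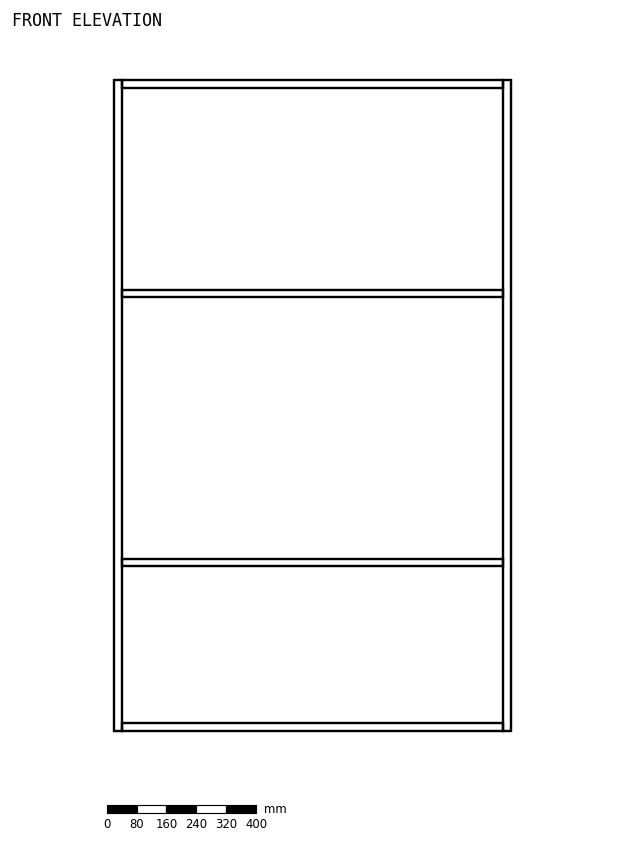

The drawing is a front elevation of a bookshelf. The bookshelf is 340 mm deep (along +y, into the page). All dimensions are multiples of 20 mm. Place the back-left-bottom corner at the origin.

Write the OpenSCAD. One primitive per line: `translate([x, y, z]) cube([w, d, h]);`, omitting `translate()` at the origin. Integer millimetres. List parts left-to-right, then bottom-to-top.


cube([20, 340, 1740]);
translate([20, 0, 0]) cube([1020, 340, 20]);
translate([20, 0, 440]) cube([1020, 340, 20]);
translate([20, 0, 1160]) cube([1020, 340, 20]);
translate([20, 0, 1720]) cube([1020, 340, 20]);
translate([1040, 0, 0]) cube([20, 340, 1740]);


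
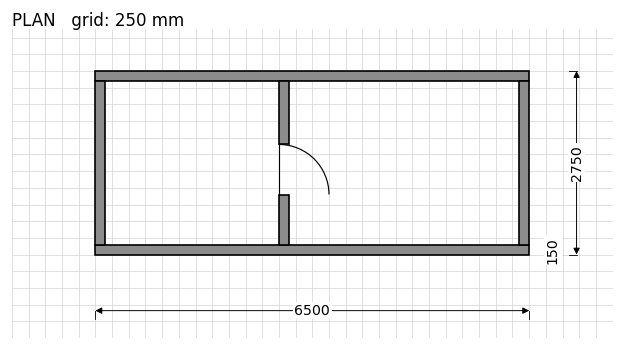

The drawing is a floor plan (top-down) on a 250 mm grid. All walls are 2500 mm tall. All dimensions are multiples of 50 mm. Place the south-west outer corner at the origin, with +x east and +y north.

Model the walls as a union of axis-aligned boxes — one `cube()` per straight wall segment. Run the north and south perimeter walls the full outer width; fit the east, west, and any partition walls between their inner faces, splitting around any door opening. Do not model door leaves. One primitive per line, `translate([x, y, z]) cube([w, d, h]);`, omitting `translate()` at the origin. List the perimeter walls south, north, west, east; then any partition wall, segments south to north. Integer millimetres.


cube([6500, 150, 2500]);
translate([0, 2600, 0]) cube([6500, 150, 2500]);
translate([0, 150, 0]) cube([150, 2450, 2500]);
translate([6350, 150, 0]) cube([150, 2450, 2500]);
translate([2750, 150, 0]) cube([150, 750, 2500]);
translate([2750, 1650, 0]) cube([150, 950, 2500]);


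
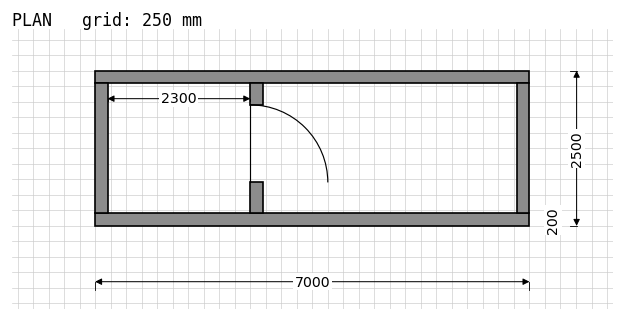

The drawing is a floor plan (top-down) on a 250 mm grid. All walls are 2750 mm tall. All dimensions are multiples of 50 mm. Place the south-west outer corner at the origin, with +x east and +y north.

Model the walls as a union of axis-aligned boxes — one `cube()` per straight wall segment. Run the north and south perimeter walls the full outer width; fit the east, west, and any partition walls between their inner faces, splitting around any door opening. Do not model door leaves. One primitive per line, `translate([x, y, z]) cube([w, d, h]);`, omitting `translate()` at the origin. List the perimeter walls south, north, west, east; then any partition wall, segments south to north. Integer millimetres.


cube([7000, 200, 2750]);
translate([0, 2300, 0]) cube([7000, 200, 2750]);
translate([0, 200, 0]) cube([200, 2100, 2750]);
translate([6800, 200, 0]) cube([200, 2100, 2750]);
translate([2500, 200, 0]) cube([200, 500, 2750]);
translate([2500, 1950, 0]) cube([200, 350, 2750]);


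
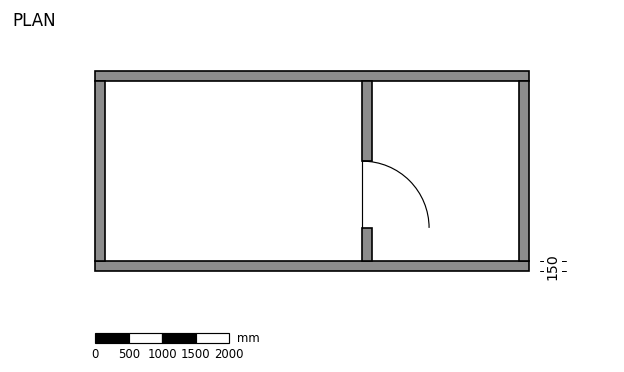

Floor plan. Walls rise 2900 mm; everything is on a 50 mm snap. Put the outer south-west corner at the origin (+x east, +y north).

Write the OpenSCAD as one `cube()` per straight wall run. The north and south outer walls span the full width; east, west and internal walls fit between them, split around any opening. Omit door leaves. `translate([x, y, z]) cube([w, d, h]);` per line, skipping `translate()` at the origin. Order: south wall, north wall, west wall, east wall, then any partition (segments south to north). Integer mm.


cube([6500, 150, 2900]);
translate([0, 2850, 0]) cube([6500, 150, 2900]);
translate([0, 150, 0]) cube([150, 2700, 2900]);
translate([6350, 150, 0]) cube([150, 2700, 2900]);
translate([4000, 150, 0]) cube([150, 500, 2900]);
translate([4000, 1650, 0]) cube([150, 1200, 2900]);
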